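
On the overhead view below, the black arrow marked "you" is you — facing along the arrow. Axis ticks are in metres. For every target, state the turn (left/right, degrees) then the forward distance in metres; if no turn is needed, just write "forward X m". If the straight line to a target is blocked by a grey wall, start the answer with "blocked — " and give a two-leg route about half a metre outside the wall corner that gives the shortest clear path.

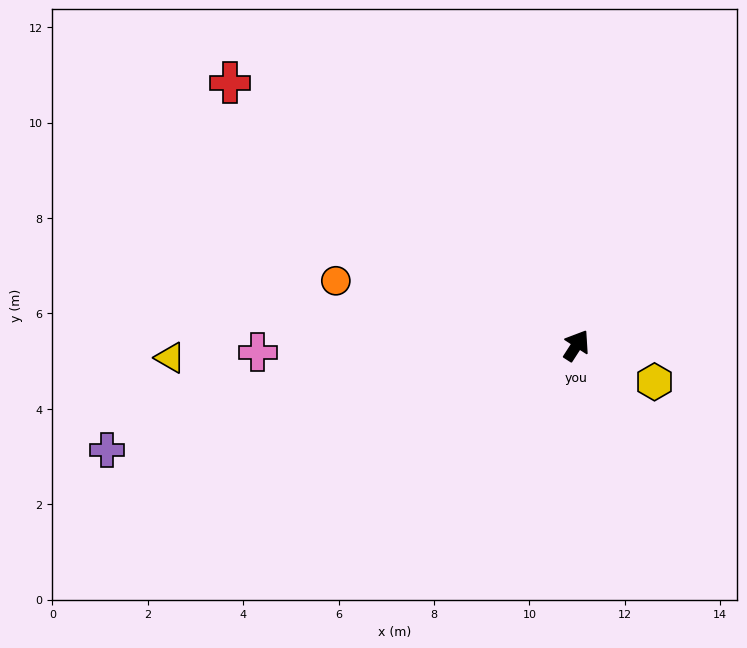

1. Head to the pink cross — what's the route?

turn left 124°, forward 6.7 m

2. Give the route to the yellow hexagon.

turn right 82°, forward 1.8 m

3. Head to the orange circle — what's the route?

turn left 108°, forward 5.2 m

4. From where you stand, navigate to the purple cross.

turn left 135°, forward 10.1 m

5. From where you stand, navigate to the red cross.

turn left 86°, forward 9.1 m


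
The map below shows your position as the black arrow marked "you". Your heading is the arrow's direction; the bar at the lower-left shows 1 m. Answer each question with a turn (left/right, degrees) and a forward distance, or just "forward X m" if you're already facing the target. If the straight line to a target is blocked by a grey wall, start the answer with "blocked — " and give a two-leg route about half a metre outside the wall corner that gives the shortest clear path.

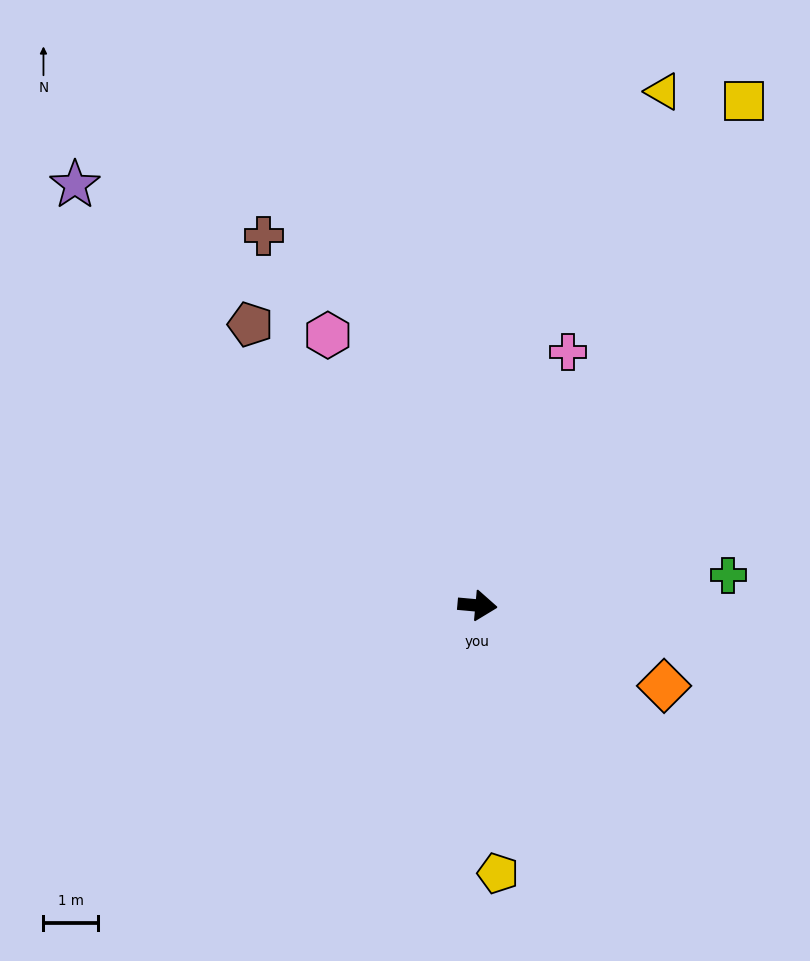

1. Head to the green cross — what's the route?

turn left 12°, forward 4.6 m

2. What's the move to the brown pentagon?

turn left 134°, forward 6.6 m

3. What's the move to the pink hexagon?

turn left 124°, forward 5.7 m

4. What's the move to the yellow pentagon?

turn right 80°, forward 4.9 m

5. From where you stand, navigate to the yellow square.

turn left 67°, forward 10.5 m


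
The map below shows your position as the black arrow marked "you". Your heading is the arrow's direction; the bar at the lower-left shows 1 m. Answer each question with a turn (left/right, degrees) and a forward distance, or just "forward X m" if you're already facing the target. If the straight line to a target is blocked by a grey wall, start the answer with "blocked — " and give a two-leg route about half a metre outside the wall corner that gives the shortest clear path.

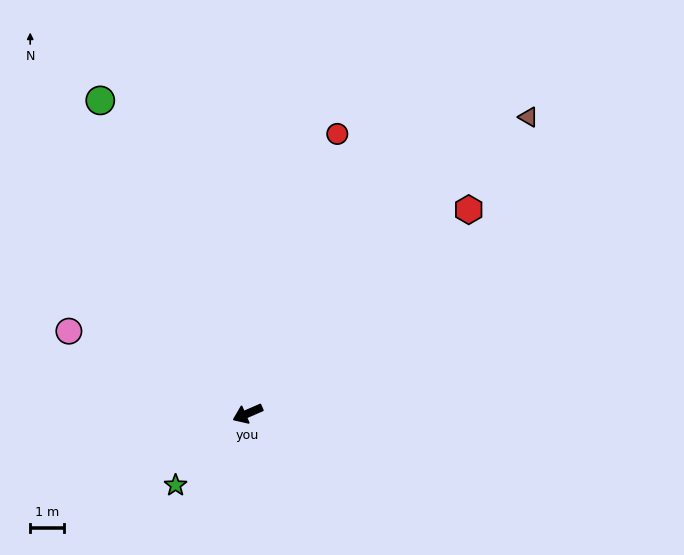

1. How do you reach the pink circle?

turn right 48°, forward 5.9 m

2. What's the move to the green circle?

turn right 88°, forward 10.3 m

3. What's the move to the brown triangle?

turn right 157°, forward 12.2 m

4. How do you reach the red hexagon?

turn right 161°, forward 9.0 m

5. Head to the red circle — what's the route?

turn right 131°, forward 8.8 m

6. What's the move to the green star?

turn left 21°, forward 3.0 m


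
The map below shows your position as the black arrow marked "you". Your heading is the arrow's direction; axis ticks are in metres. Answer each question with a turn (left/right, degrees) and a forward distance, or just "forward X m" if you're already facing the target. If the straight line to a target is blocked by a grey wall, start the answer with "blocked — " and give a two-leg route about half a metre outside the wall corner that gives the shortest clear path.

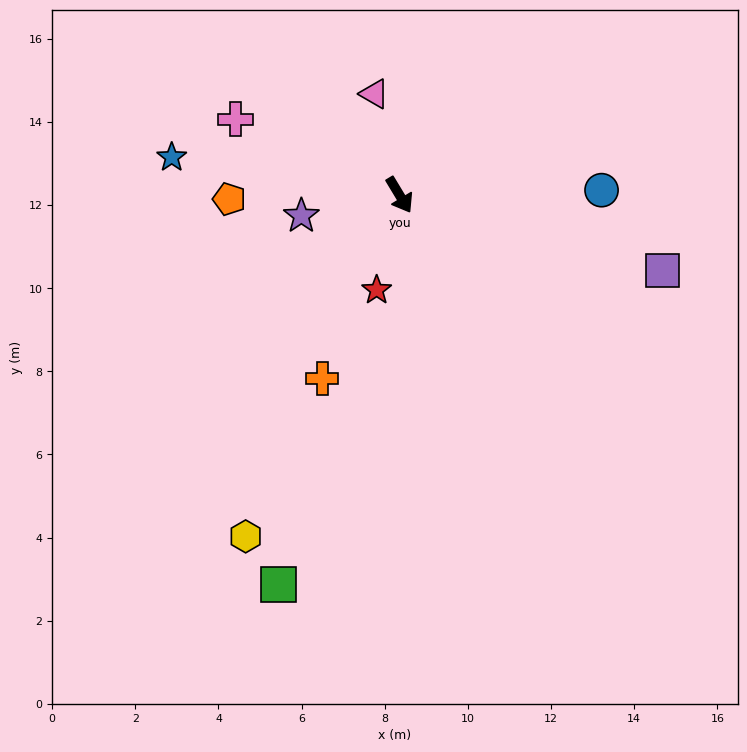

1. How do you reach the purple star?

turn right 109°, forward 2.4 m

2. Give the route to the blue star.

turn right 130°, forward 5.6 m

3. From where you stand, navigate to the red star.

turn right 45°, forward 2.4 m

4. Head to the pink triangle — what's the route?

turn left 163°, forward 2.5 m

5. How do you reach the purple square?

turn left 43°, forward 6.6 m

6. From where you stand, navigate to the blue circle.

turn left 60°, forward 4.9 m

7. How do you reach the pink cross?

turn right 146°, forward 4.3 m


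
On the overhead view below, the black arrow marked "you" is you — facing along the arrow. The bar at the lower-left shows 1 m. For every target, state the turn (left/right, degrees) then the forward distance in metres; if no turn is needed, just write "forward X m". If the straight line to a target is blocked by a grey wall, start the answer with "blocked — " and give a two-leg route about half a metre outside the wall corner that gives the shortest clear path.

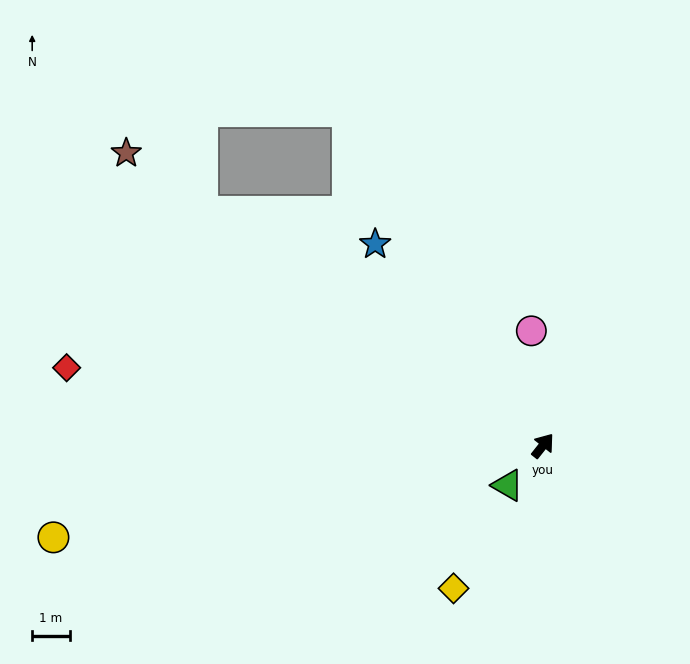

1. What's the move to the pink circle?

turn left 44°, forward 3.1 m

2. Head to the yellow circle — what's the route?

turn left 139°, forward 13.3 m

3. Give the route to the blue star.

turn left 78°, forward 7.0 m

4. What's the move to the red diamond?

turn left 119°, forward 12.8 m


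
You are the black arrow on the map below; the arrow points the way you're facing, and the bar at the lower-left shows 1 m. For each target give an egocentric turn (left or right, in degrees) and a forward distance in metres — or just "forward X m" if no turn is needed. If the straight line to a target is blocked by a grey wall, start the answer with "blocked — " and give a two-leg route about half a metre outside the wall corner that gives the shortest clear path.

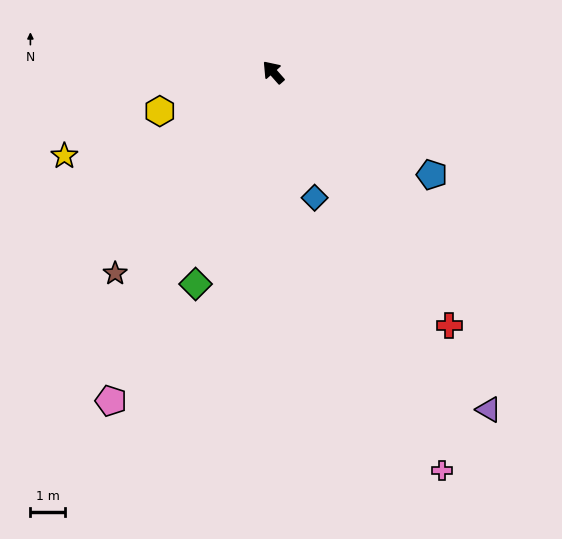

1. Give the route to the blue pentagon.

turn right 164°, forward 5.5 m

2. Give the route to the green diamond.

turn left 118°, forward 6.6 m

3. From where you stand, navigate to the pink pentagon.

turn left 112°, forward 10.7 m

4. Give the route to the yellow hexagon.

turn left 67°, forward 3.5 m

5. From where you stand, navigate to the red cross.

turn left 173°, forward 9.0 m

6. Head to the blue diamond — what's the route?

turn left 157°, forward 3.9 m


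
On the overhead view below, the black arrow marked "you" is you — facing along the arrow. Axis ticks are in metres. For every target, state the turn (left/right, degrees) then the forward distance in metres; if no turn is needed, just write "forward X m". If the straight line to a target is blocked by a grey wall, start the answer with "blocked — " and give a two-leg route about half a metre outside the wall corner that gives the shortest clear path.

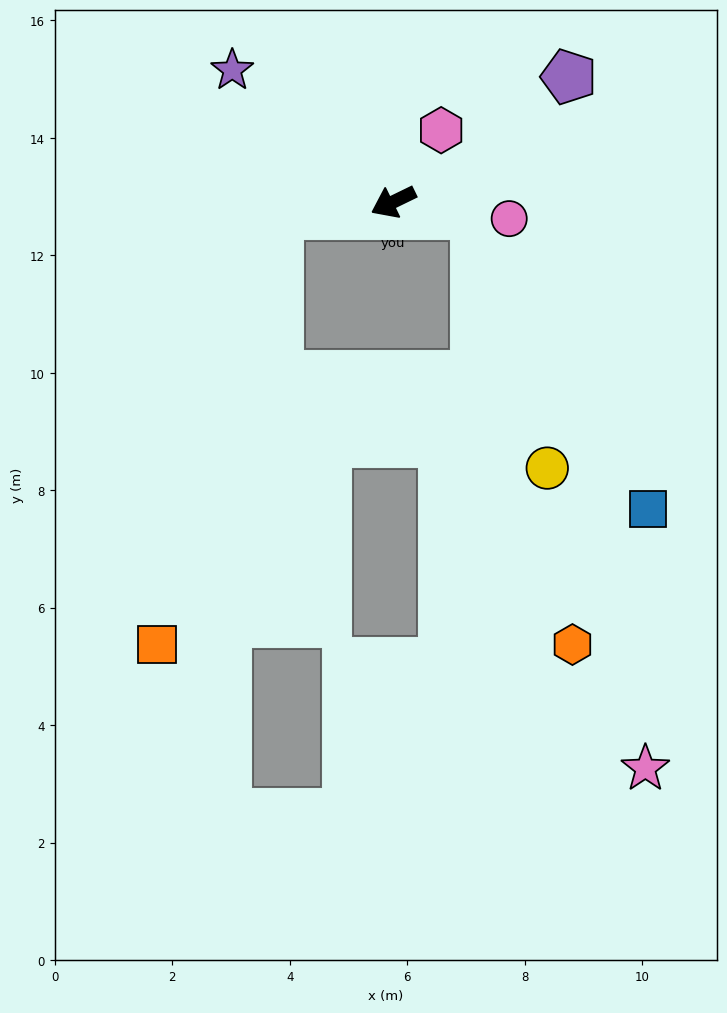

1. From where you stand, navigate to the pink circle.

turn left 146°, forward 2.0 m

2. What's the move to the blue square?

blocked — turn left 145°, forward 1.4 m, then turn right 51°, forward 5.8 m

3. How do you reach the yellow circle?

blocked — turn left 145°, forward 1.4 m, then turn right 65°, forward 4.5 m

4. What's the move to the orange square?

blocked — turn right 19°, forward 2.0 m, then turn left 67°, forward 7.6 m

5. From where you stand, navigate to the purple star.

turn right 65°, forward 3.5 m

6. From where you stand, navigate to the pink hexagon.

turn right 150°, forward 1.5 m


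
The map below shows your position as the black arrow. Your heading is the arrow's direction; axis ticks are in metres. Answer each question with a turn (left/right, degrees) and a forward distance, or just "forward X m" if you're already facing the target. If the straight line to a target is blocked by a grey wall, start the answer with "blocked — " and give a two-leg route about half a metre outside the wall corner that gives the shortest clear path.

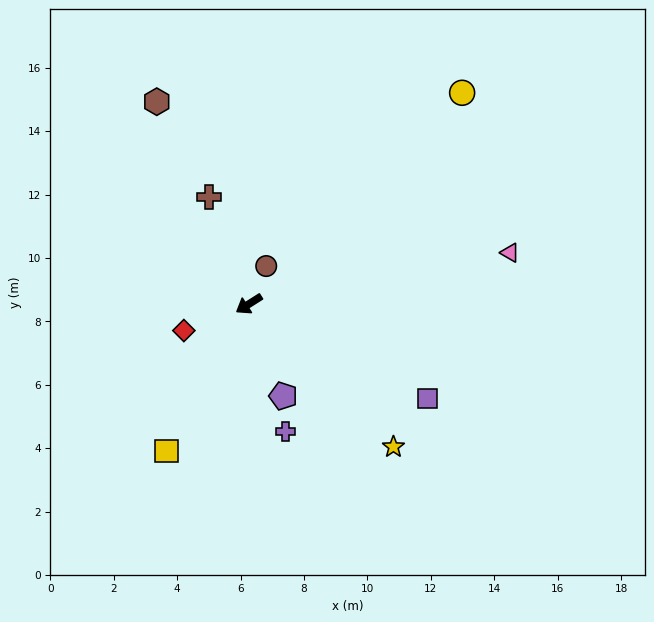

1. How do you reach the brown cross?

turn right 102°, forward 3.6 m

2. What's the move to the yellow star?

turn left 103°, forward 6.4 m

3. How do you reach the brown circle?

turn right 147°, forward 1.3 m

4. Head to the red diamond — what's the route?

turn right 10°, forward 2.2 m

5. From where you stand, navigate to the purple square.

turn left 120°, forward 6.4 m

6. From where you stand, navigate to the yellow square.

turn left 28°, forward 5.3 m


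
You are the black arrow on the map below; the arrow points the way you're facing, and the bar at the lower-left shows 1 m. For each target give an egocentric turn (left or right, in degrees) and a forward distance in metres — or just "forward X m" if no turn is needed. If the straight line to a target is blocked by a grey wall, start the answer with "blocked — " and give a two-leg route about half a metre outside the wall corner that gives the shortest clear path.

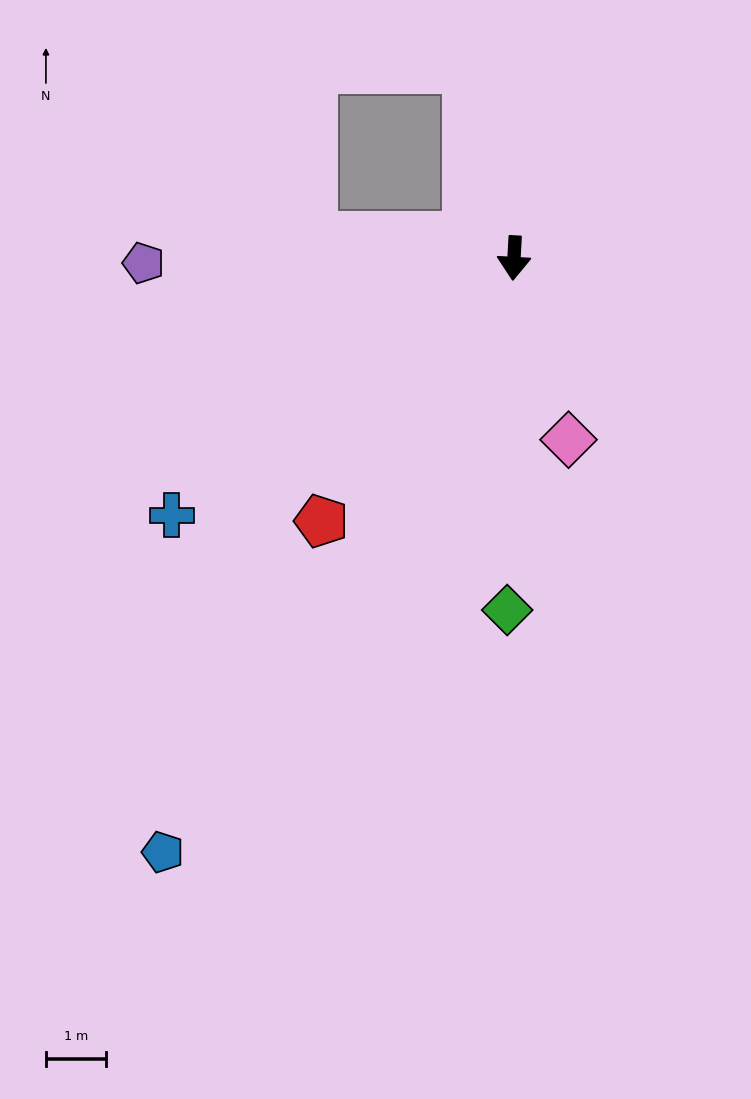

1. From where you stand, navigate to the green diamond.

turn left 2°, forward 5.9 m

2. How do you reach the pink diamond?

turn left 20°, forward 3.2 m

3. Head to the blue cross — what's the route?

turn right 50°, forward 7.2 m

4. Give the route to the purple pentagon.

turn right 86°, forward 6.2 m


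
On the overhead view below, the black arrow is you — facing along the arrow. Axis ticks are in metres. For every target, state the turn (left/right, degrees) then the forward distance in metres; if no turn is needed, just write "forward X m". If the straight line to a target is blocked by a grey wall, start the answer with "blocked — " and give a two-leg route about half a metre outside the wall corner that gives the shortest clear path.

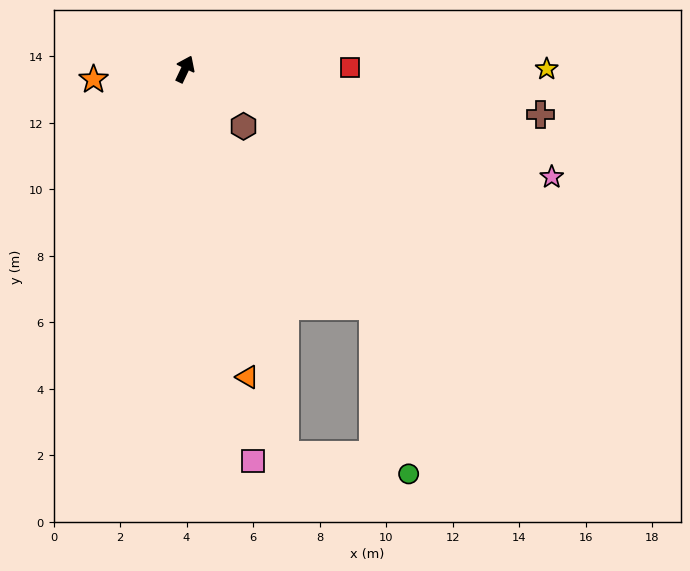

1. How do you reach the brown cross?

turn right 72°, forward 10.8 m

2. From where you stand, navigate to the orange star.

turn left 122°, forward 2.8 m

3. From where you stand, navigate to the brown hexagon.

turn right 109°, forward 2.5 m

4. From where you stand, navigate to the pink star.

turn right 81°, forward 11.5 m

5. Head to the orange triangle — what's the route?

turn right 143°, forward 9.5 m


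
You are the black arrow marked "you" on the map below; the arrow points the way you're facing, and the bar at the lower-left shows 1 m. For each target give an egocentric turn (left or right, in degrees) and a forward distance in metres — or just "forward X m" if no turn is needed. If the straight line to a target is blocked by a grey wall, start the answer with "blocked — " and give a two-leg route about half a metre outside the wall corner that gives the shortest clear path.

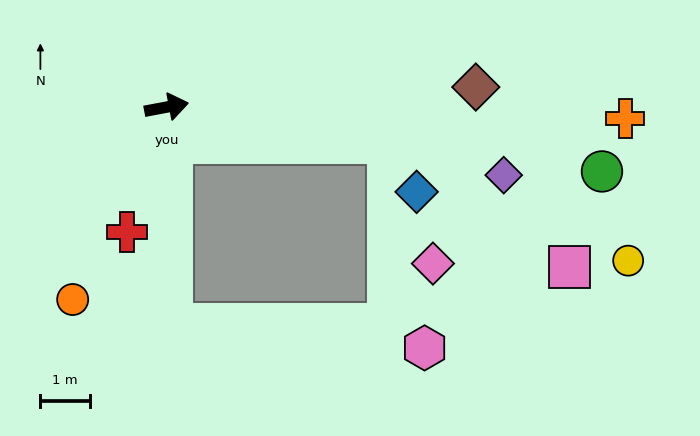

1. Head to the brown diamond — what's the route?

turn right 7°, forward 6.2 m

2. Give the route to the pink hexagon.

blocked — turn right 99°, forward 4.4 m, then turn left 83°, forward 5.1 m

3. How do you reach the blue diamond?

blocked — turn right 20°, forward 4.5 m, then turn right 51°, forward 1.2 m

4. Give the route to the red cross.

turn right 118°, forward 2.6 m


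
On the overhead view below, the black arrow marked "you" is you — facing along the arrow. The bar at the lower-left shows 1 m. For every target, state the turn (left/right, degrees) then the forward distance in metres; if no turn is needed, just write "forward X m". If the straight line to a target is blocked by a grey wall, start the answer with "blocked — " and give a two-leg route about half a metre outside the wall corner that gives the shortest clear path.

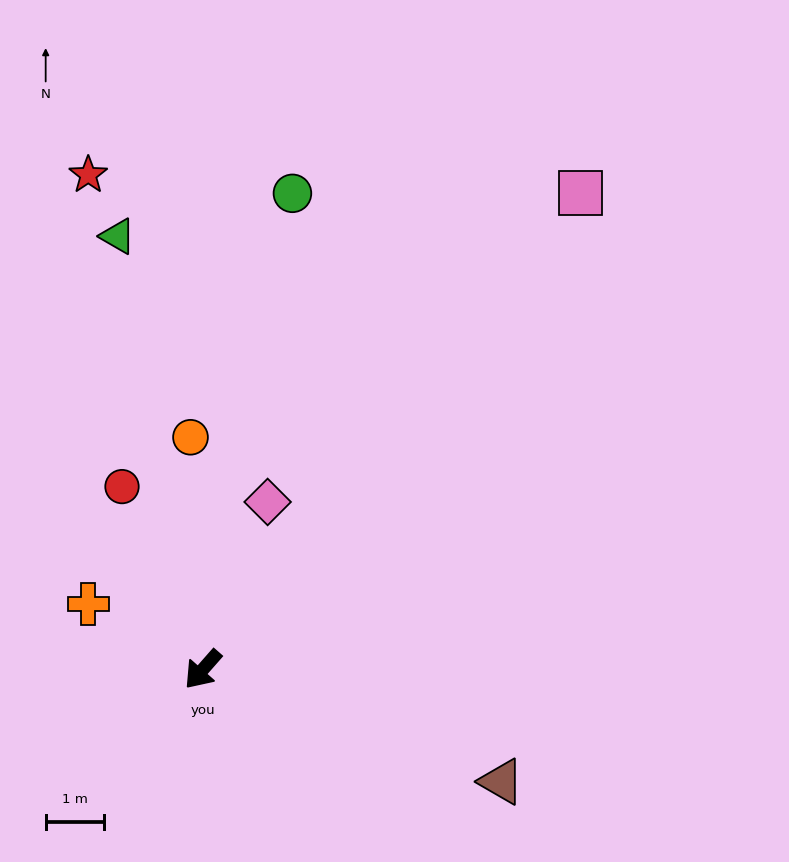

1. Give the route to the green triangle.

turn right 128°, forward 7.6 m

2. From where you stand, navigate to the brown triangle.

turn left 111°, forward 5.5 m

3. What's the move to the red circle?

turn right 115°, forward 3.4 m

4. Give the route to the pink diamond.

turn right 160°, forward 3.1 m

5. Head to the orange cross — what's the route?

turn right 78°, forward 2.3 m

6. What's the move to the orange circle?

turn right 136°, forward 4.0 m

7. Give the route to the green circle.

turn right 149°, forward 8.3 m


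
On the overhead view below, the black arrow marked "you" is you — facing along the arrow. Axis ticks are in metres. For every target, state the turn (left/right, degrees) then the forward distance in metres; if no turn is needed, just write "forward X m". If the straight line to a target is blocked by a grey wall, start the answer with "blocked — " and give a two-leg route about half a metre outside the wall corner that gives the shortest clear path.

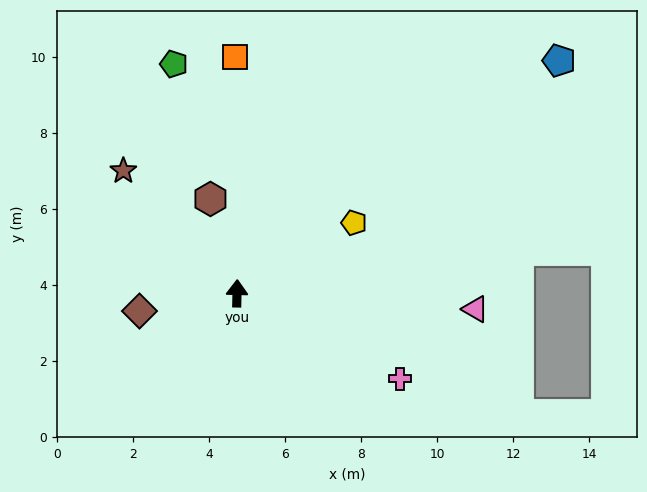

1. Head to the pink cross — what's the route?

turn right 116°, forward 4.8 m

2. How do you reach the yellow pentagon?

turn right 58°, forward 3.6 m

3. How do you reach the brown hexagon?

turn left 17°, forward 2.6 m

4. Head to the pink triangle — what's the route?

turn right 93°, forward 6.3 m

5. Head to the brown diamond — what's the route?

turn left 102°, forward 2.6 m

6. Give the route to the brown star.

turn left 44°, forward 4.4 m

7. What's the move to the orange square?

forward 6.2 m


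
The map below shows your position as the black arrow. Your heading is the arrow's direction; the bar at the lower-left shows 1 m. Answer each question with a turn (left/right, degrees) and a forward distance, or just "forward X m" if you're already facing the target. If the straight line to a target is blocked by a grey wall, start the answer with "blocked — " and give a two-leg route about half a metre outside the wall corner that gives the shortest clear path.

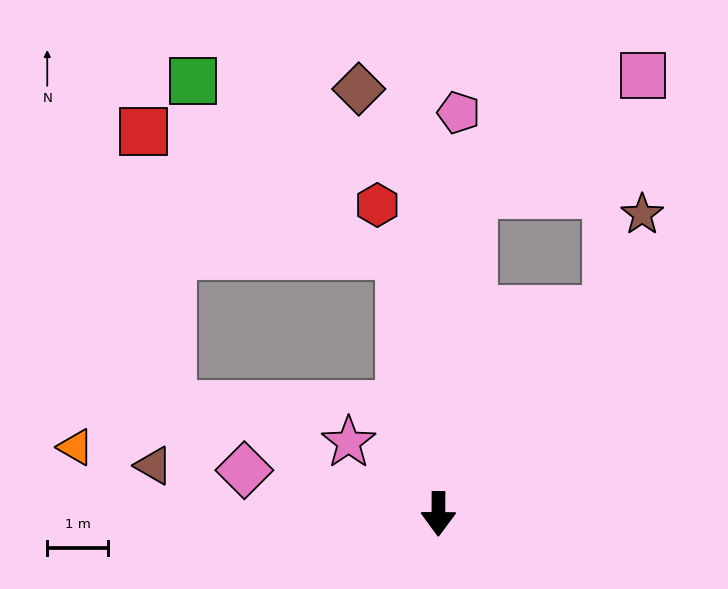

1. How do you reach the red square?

blocked — turn right 172°, forward 4.3 m, then turn left 57°, forward 4.7 m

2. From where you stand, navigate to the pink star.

turn right 128°, forward 1.9 m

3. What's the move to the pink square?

blocked — turn left 174°, forward 5.3 m, then turn right 50°, forward 3.4 m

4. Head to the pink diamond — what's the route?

turn right 102°, forward 3.3 m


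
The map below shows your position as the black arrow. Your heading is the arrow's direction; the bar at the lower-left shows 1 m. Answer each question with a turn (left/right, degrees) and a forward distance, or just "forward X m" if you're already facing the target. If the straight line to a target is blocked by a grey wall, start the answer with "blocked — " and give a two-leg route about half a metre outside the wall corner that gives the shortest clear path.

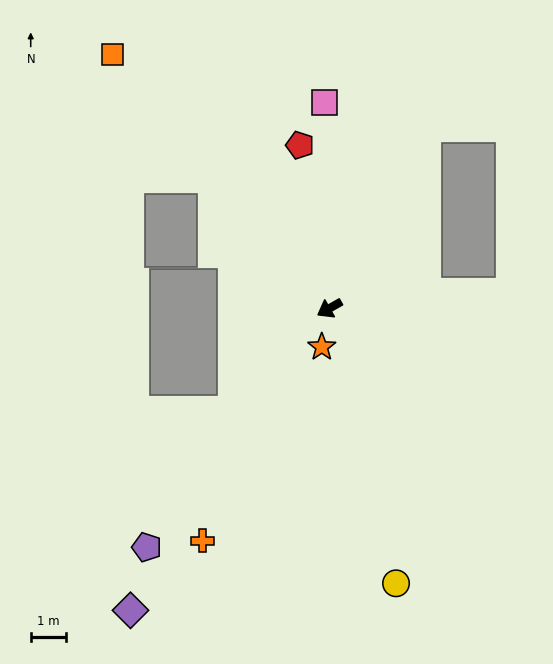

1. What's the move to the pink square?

turn right 118°, forward 5.8 m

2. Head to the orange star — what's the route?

turn left 49°, forward 1.1 m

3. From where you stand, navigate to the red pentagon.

turn right 109°, forward 4.6 m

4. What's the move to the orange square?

turn right 79°, forward 9.4 m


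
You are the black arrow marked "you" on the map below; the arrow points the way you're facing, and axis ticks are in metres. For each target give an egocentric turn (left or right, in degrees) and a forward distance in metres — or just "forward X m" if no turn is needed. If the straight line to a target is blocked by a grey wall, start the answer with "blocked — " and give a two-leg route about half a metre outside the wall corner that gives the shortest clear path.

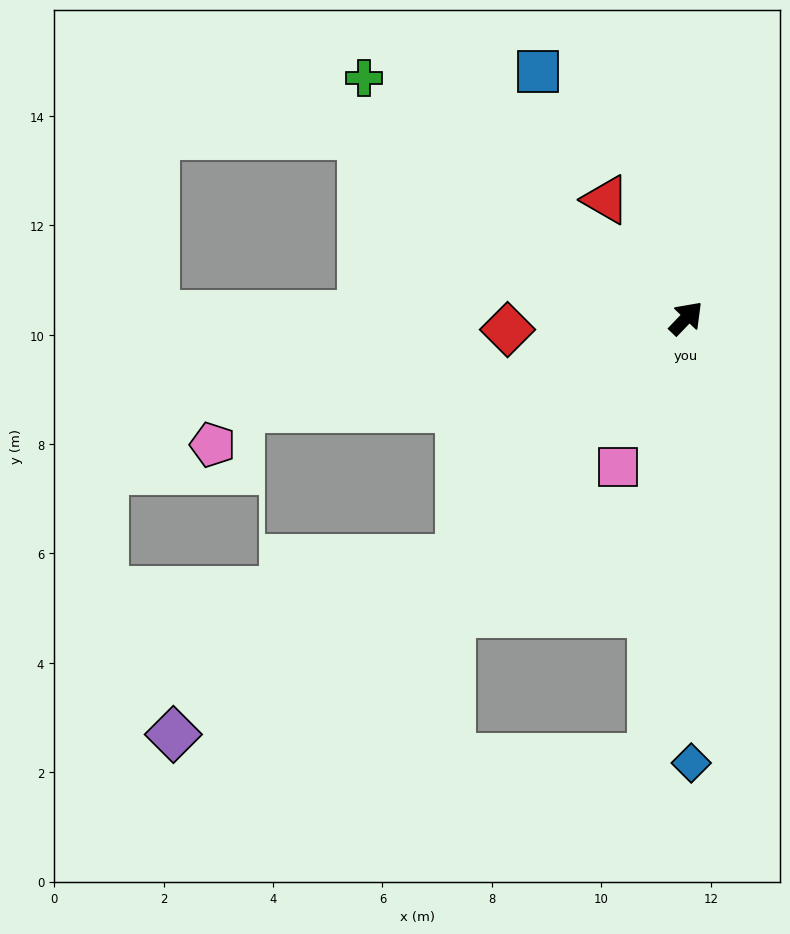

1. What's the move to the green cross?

turn left 97°, forward 7.3 m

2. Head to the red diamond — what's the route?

turn left 138°, forward 3.3 m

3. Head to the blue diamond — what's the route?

turn right 136°, forward 8.1 m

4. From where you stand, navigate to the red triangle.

turn left 78°, forward 2.6 m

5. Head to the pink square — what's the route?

turn right 161°, forward 3.0 m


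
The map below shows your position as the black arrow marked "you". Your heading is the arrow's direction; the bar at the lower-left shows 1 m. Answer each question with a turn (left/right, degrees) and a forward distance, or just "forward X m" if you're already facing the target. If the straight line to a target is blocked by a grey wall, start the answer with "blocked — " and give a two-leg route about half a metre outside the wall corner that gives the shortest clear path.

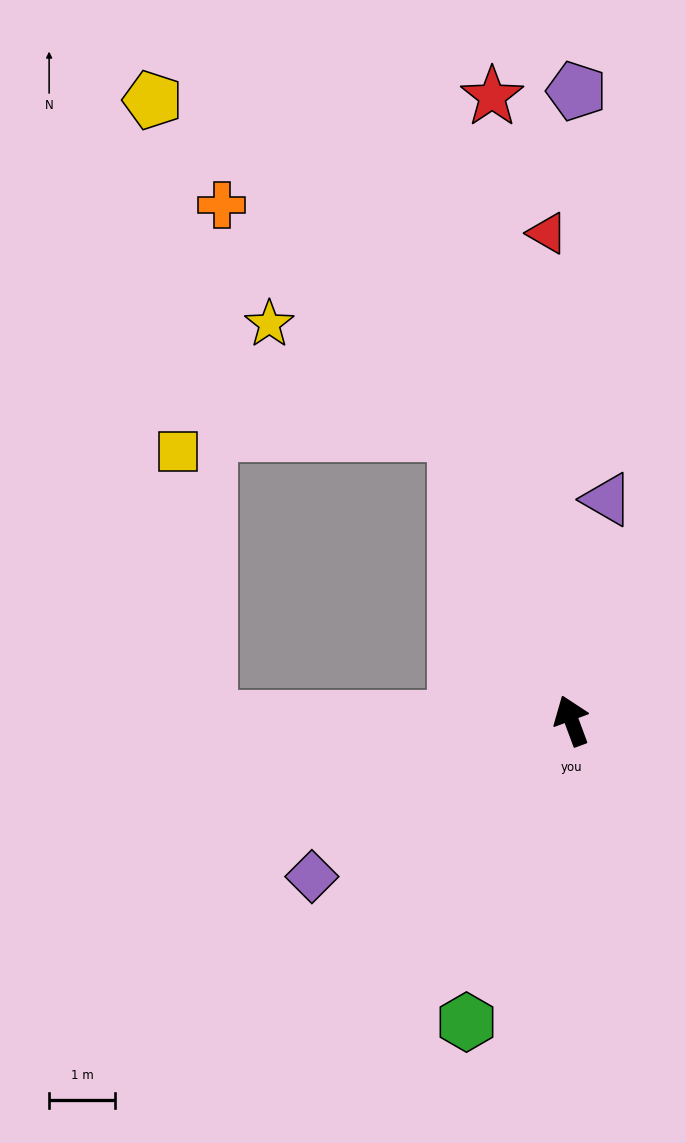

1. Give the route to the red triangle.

turn right 18°, forward 7.4 m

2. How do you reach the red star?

turn right 13°, forward 9.5 m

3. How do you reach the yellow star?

blocked — forward 4.7 m, then turn left 39°, forward 3.3 m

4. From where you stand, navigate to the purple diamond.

turn left 101°, forward 4.6 m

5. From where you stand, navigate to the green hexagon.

turn left 140°, forward 4.8 m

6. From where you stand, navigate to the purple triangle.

turn right 30°, forward 3.4 m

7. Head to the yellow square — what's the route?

blocked — turn left 69°, forward 5.5 m, then turn right 83°, forward 4.1 m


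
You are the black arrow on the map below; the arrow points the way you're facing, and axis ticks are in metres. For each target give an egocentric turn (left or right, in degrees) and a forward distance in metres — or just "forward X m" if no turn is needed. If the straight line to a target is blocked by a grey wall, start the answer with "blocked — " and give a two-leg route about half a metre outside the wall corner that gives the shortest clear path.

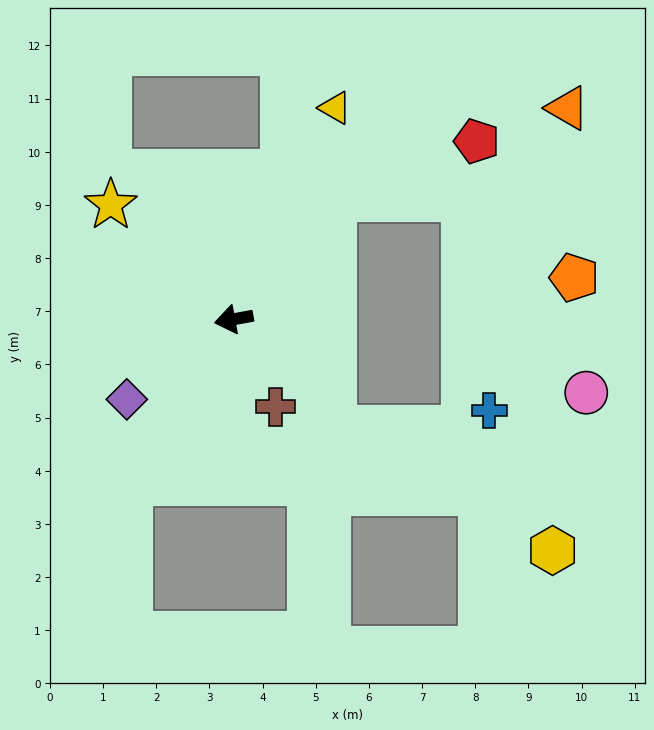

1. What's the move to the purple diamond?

turn left 26°, forward 2.5 m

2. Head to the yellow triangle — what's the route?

turn right 126°, forward 4.4 m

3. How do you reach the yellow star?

turn right 53°, forward 3.2 m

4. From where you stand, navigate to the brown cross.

turn left 105°, forward 1.8 m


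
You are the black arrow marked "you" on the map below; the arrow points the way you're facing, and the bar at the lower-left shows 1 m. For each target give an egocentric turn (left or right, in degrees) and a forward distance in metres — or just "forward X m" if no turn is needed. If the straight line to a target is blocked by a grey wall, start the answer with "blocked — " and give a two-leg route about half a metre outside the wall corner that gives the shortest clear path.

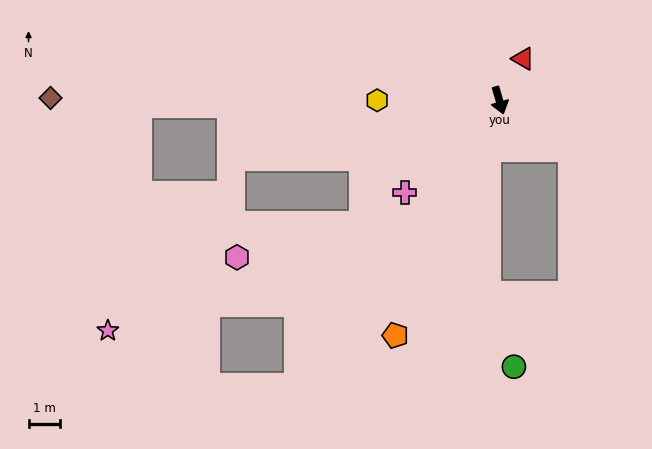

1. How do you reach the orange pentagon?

turn right 40°, forward 8.1 m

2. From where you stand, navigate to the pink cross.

turn right 62°, forward 4.2 m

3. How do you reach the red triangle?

turn left 134°, forward 1.5 m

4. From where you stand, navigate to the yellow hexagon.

turn right 106°, forward 3.9 m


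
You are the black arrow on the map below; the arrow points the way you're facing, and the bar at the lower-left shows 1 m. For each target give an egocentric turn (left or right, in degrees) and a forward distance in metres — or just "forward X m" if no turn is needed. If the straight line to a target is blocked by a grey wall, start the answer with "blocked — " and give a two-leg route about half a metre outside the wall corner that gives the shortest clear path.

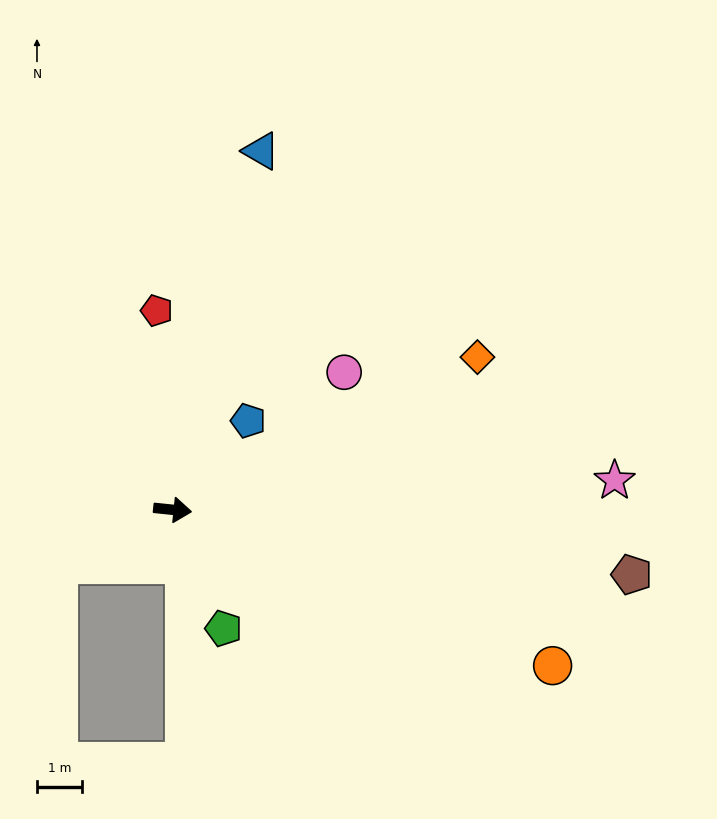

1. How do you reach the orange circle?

turn right 16°, forward 9.0 m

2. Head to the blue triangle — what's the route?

turn left 82°, forward 8.1 m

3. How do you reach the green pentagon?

turn right 61°, forward 2.8 m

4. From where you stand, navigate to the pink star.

turn left 10°, forward 9.8 m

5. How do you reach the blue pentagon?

turn left 56°, forward 2.6 m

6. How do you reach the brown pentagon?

turn right 2°, forward 10.2 m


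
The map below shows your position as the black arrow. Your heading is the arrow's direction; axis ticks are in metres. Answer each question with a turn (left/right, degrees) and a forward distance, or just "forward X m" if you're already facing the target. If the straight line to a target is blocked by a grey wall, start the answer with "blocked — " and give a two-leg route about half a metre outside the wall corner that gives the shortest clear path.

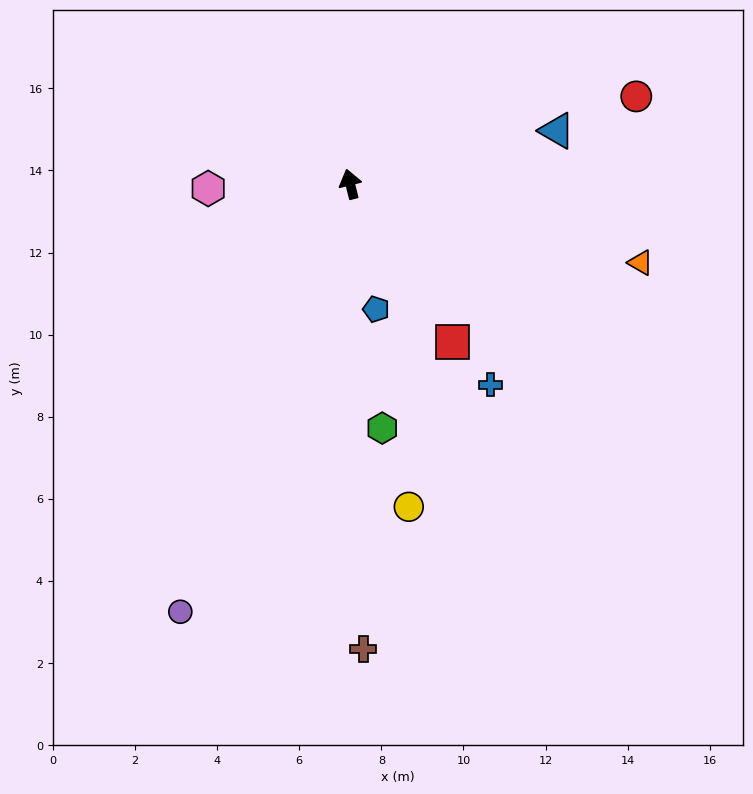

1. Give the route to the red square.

turn right 161°, forward 4.6 m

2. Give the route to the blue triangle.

turn right 90°, forward 5.2 m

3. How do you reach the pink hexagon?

turn left 78°, forward 3.5 m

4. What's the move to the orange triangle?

turn right 119°, forward 7.3 m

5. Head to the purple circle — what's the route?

turn left 144°, forward 11.2 m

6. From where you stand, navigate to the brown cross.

turn left 168°, forward 11.3 m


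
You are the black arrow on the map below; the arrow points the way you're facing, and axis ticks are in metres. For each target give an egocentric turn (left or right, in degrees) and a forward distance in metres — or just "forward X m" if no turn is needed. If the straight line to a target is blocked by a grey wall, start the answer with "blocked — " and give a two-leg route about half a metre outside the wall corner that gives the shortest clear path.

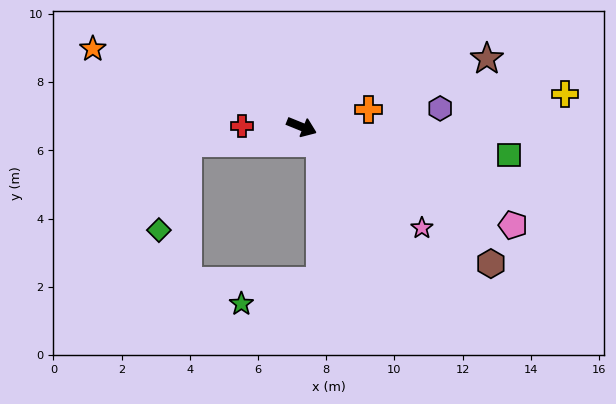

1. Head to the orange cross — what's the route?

turn left 37°, forward 2.0 m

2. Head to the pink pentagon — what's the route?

turn right 3°, forward 6.8 m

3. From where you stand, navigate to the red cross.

turn right 159°, forward 1.7 m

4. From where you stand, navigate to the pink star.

turn right 18°, forward 4.6 m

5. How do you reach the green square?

turn left 14°, forward 6.1 m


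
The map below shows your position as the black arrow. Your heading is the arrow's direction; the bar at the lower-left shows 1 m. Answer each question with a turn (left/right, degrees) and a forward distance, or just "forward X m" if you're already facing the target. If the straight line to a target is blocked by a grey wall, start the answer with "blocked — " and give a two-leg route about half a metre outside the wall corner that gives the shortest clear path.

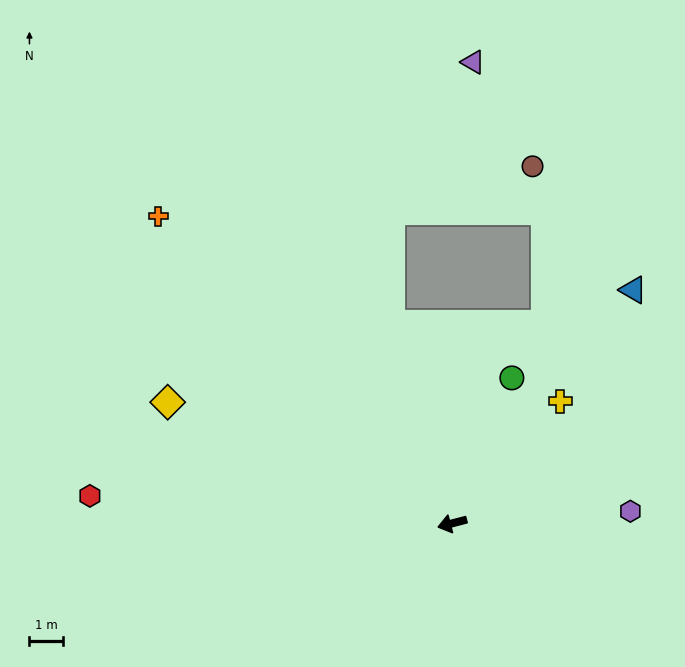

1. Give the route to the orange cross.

turn right 61°, forward 12.7 m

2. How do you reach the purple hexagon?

turn left 169°, forward 5.3 m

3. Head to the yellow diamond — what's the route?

turn right 38°, forward 9.2 m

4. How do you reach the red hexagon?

turn right 19°, forward 10.9 m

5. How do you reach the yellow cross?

turn right 146°, forward 4.9 m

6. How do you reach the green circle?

turn right 127°, forward 4.7 m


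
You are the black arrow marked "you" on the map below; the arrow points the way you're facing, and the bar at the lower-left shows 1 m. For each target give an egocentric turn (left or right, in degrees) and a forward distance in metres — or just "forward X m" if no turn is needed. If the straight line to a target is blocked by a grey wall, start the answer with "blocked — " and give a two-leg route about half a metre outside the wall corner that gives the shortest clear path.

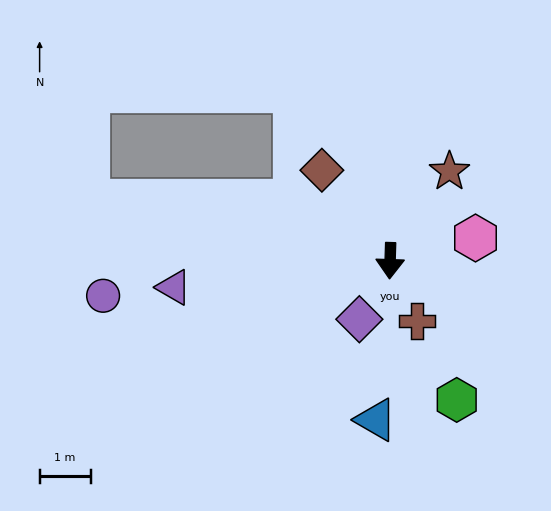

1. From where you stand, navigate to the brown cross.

turn left 26°, forward 1.3 m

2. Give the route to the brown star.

turn left 148°, forward 2.1 m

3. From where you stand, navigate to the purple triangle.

turn right 81°, forward 4.3 m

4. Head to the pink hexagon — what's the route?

turn left 107°, forward 1.7 m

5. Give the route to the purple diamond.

turn right 26°, forward 1.3 m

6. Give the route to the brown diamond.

turn right 141°, forward 2.2 m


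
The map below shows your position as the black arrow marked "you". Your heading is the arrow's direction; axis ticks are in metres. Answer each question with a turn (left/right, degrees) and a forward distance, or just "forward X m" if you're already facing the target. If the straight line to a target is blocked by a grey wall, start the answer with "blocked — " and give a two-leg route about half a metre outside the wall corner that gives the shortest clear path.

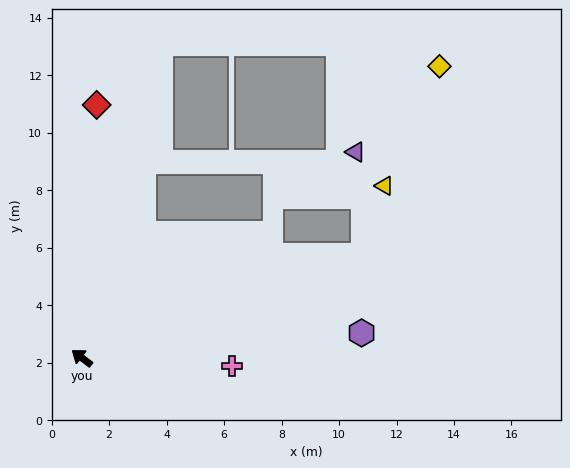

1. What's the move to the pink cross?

turn right 146°, forward 5.2 m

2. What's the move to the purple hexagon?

turn right 138°, forward 9.8 m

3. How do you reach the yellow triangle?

blocked — turn right 123°, forward 10.4 m, then turn left 53°, forward 2.5 m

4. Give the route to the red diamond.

turn right 56°, forward 8.8 m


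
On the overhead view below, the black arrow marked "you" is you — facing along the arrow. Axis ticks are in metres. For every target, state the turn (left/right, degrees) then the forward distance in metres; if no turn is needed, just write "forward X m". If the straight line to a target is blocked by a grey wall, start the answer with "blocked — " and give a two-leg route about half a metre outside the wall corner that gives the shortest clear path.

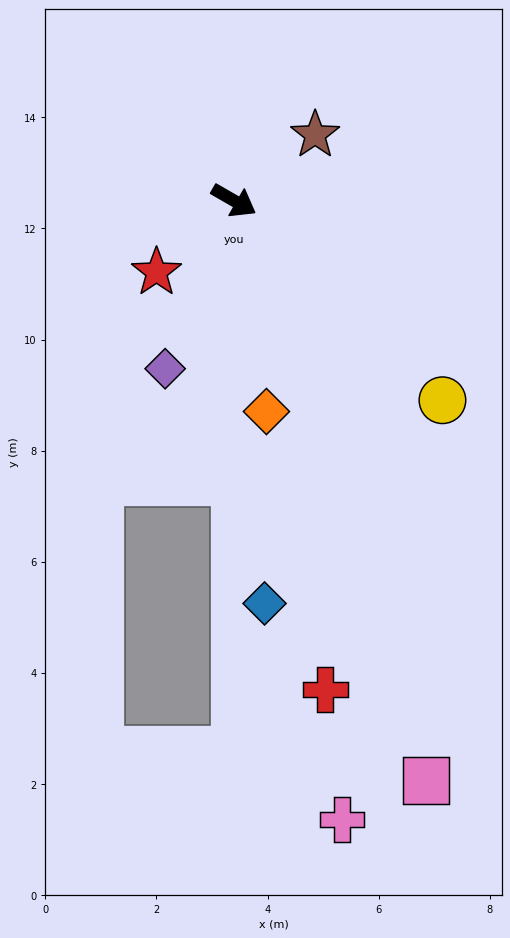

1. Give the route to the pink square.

turn right 42°, forward 11.0 m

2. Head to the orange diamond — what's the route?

turn right 51°, forward 3.8 m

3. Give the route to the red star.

turn right 107°, forward 1.9 m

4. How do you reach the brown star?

turn left 69°, forward 1.9 m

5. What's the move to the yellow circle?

turn right 14°, forward 5.2 m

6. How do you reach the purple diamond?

turn right 82°, forward 3.3 m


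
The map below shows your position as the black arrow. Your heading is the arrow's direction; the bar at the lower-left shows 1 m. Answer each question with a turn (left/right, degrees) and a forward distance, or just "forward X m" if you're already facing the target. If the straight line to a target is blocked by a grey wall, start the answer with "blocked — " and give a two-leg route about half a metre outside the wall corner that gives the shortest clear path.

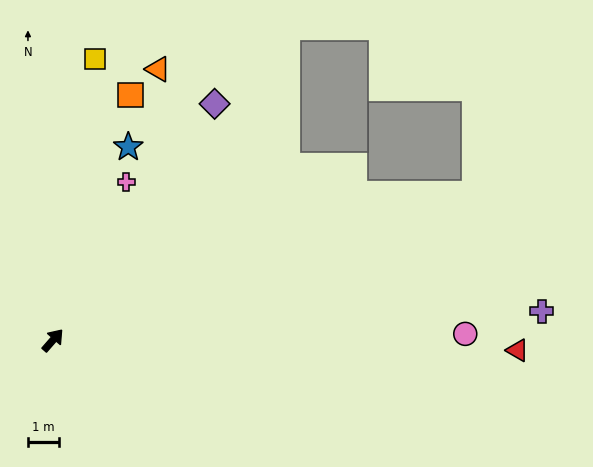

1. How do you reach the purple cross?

turn right 45°, forward 15.7 m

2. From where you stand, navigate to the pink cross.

turn left 16°, forward 5.6 m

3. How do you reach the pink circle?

turn right 48°, forward 13.3 m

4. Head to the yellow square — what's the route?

turn left 33°, forward 9.1 m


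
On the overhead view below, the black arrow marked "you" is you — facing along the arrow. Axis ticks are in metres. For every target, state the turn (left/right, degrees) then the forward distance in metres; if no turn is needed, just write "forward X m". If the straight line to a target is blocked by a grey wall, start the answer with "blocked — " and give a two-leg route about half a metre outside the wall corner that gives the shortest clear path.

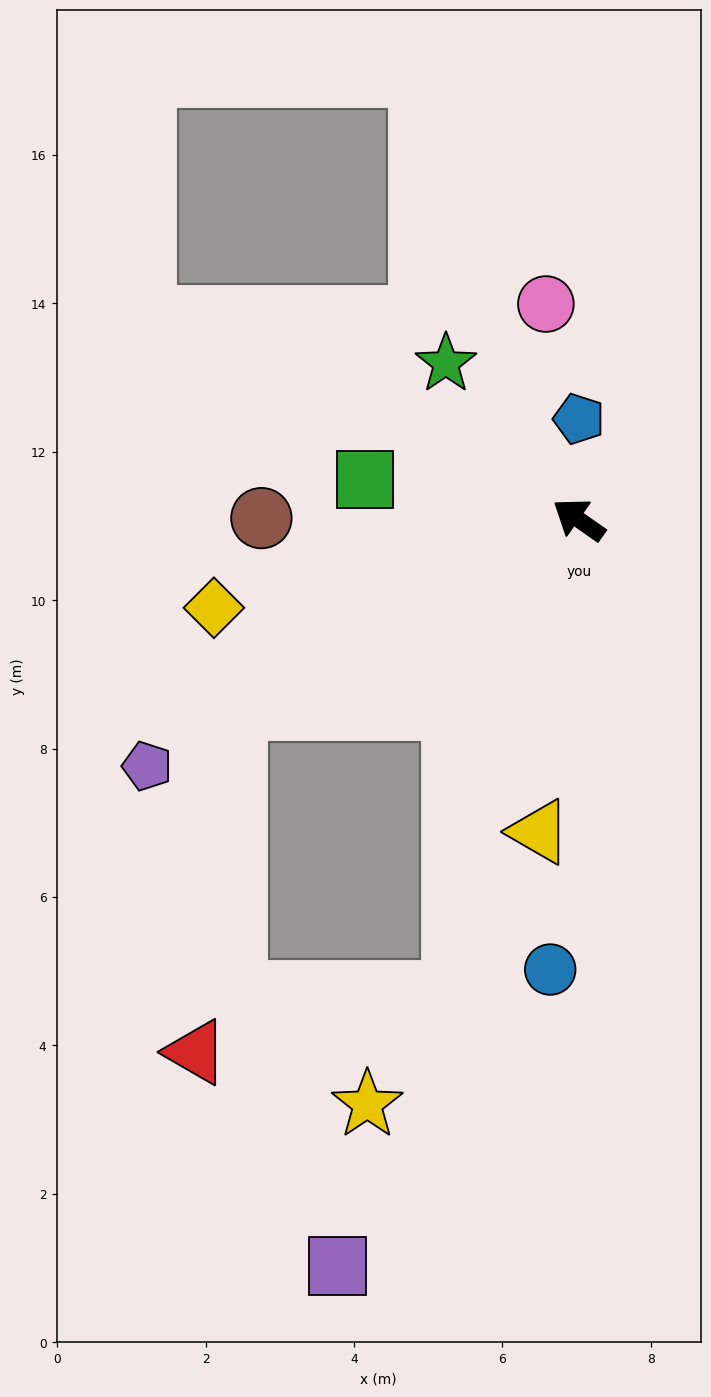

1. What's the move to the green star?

turn right 15°, forward 2.8 m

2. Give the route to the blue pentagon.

turn right 55°, forward 1.4 m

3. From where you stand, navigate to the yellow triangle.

turn left 118°, forward 4.2 m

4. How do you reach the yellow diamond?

turn left 49°, forward 5.1 m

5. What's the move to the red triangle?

blocked — turn left 64°, forward 5.3 m, then turn left 54°, forward 4.7 m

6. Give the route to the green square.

turn left 24°, forward 2.9 m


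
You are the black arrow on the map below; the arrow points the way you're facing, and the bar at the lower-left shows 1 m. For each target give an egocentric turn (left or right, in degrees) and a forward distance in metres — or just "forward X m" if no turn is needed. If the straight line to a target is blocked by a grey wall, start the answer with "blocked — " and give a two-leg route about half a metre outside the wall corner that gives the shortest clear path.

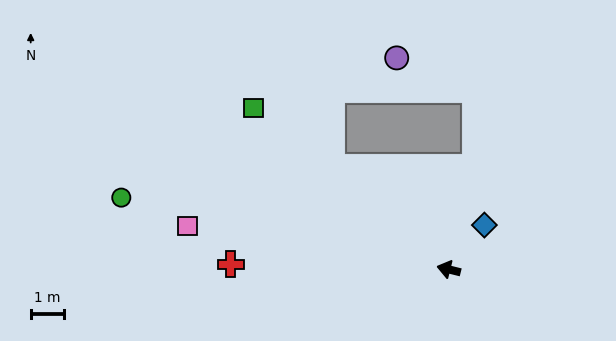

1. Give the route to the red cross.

turn left 13°, forward 6.6 m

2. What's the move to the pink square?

turn left 5°, forward 8.0 m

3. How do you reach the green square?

turn right 26°, forward 7.7 m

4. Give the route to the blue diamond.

turn right 115°, forward 1.7 m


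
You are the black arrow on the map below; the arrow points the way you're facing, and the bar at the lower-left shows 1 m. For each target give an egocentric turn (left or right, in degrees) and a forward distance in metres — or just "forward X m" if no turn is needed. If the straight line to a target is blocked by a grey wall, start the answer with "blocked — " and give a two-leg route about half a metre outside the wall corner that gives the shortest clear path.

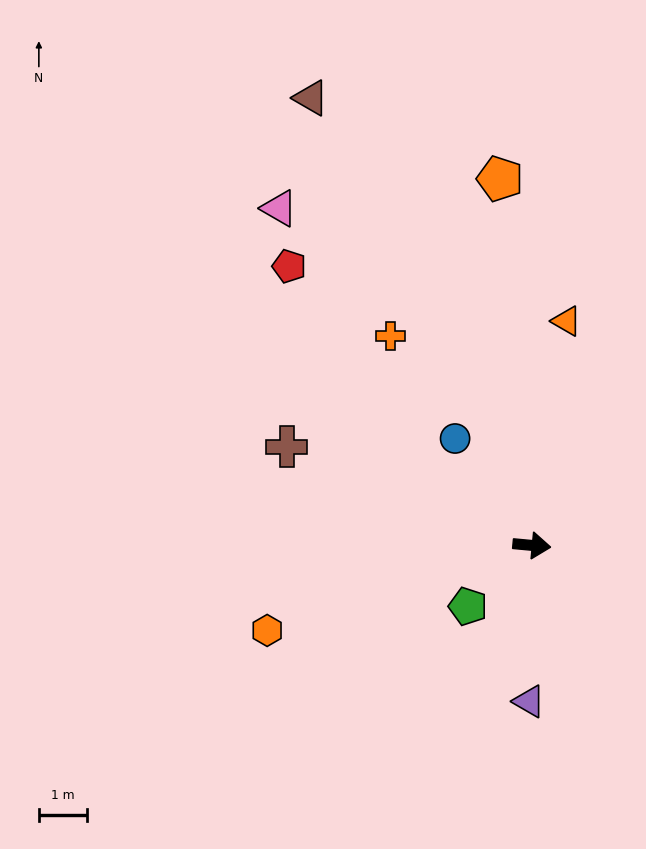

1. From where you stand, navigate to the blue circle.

turn left 131°, forward 2.7 m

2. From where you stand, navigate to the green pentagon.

turn right 131°, forward 1.8 m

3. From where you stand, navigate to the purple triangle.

turn right 86°, forward 3.2 m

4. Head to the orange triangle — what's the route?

turn left 87°, forward 4.7 m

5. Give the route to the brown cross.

turn left 163°, forward 5.4 m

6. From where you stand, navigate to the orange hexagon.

turn right 157°, forward 5.7 m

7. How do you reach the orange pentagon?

turn left 100°, forward 7.6 m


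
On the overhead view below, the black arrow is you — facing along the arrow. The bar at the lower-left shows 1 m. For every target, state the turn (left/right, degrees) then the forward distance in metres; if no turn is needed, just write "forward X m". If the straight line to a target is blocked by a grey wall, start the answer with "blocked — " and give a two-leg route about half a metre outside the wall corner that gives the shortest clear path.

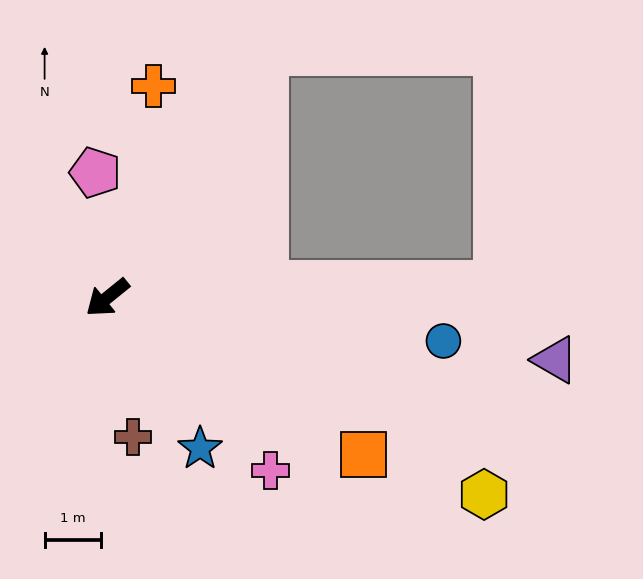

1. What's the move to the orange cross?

turn right 141°, forward 3.8 m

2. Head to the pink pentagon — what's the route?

turn right 123°, forward 2.2 m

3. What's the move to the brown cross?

turn left 61°, forward 2.5 m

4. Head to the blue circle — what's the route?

turn left 134°, forward 6.0 m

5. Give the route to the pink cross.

turn left 94°, forward 4.2 m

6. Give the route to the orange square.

turn left 109°, forward 5.3 m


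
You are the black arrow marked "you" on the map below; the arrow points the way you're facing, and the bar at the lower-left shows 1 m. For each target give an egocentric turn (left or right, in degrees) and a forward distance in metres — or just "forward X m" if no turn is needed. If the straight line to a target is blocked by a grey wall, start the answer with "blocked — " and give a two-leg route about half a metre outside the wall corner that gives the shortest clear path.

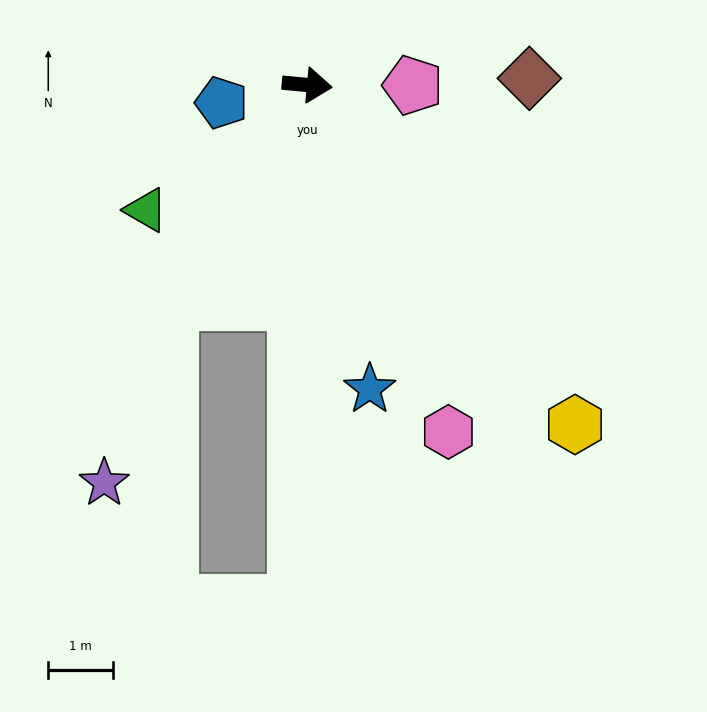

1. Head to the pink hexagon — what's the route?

turn right 63°, forward 5.8 m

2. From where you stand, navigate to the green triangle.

turn right 137°, forward 3.1 m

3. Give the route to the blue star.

turn right 73°, forward 4.8 m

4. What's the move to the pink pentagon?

turn left 5°, forward 1.6 m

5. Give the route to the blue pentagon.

turn right 163°, forward 1.4 m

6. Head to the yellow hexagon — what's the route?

turn right 46°, forward 6.7 m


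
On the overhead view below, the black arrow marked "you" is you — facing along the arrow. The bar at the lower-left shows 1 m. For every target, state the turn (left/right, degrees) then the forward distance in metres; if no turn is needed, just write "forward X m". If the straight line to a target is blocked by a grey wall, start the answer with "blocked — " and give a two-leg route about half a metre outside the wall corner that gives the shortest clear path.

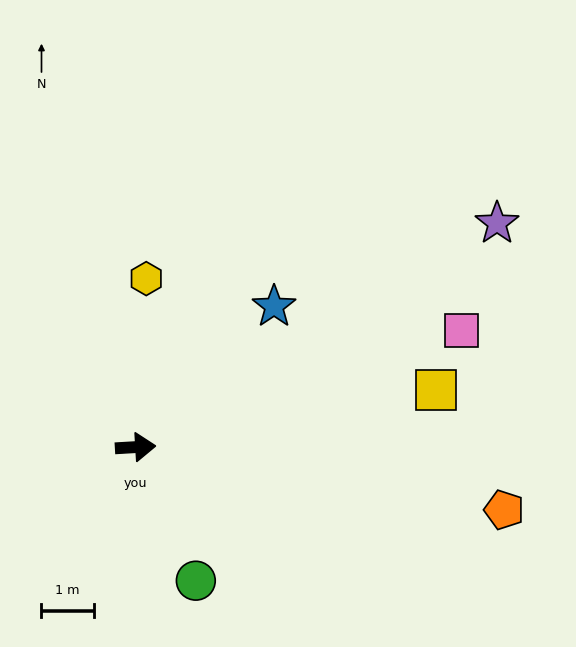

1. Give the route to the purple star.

turn left 28°, forward 8.1 m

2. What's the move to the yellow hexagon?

turn left 83°, forward 3.2 m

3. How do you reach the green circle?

turn right 69°, forward 2.8 m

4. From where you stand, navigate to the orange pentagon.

turn right 13°, forward 7.2 m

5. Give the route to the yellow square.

turn left 7°, forward 5.9 m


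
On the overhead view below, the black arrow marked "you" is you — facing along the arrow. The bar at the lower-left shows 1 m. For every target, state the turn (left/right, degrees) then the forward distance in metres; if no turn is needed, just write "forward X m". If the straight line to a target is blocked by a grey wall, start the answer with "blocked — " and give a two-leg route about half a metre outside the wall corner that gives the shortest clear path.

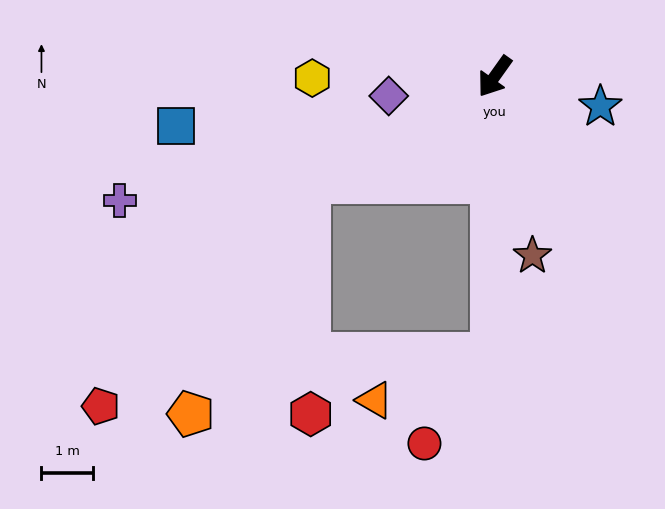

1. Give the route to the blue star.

turn left 110°, forward 2.1 m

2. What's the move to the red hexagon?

blocked — turn right 25°, forward 4.1 m, then turn left 61°, forward 4.5 m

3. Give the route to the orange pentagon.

blocked — turn right 25°, forward 4.1 m, then turn left 34°, forward 5.0 m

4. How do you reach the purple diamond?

turn right 44°, forward 2.1 m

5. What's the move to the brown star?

turn left 47°, forward 3.5 m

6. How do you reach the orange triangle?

blocked — turn left 35°, forward 5.4 m, then turn right 68°, forward 2.4 m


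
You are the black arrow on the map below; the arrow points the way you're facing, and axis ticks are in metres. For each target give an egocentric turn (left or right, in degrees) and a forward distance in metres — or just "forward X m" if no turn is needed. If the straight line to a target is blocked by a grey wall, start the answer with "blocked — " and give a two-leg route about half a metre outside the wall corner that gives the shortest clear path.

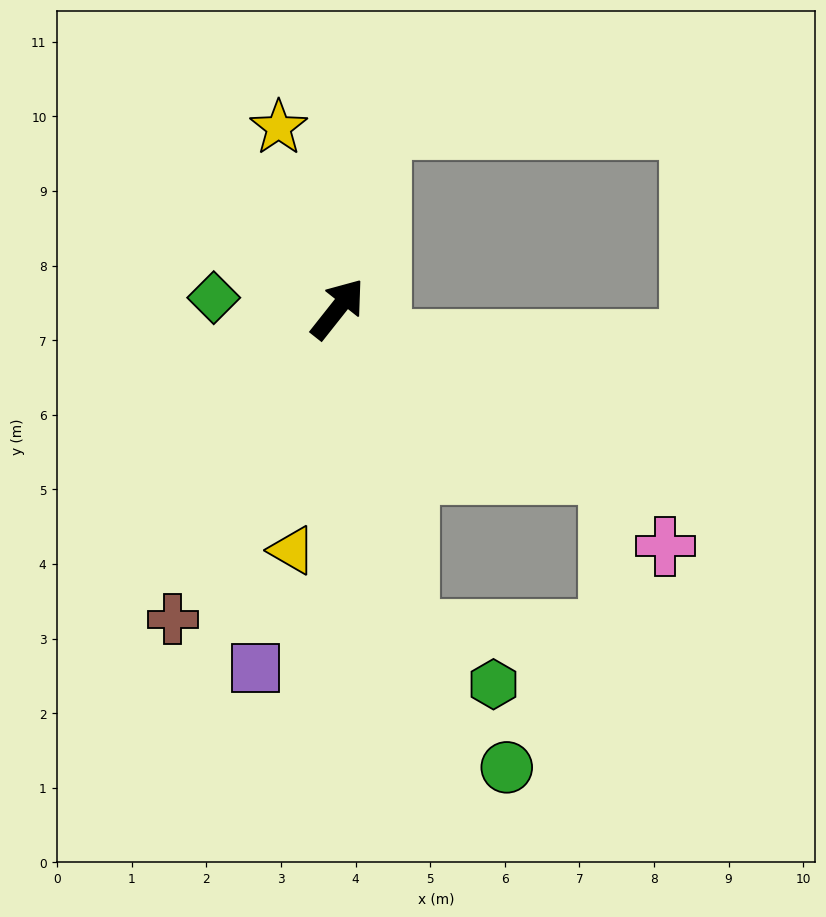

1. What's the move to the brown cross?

turn right 170°, forward 4.7 m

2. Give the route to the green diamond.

turn left 123°, forward 1.7 m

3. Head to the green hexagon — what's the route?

blocked — turn right 129°, forward 4.4 m, then turn left 46°, forward 1.4 m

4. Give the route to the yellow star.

turn left 56°, forward 2.6 m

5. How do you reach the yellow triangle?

turn right 152°, forward 3.3 m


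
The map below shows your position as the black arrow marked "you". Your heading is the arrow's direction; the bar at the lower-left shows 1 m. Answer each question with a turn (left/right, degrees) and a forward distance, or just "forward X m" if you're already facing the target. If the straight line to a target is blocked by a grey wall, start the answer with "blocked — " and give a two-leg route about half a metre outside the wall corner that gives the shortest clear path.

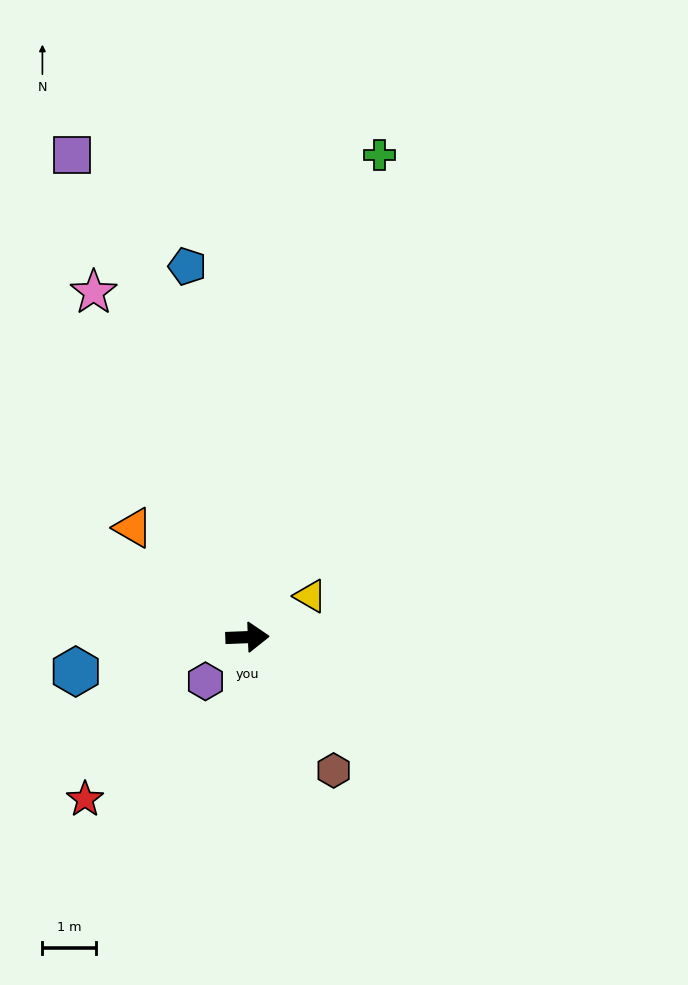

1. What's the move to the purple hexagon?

turn right 136°, forward 1.1 m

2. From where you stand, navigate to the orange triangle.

turn left 134°, forward 3.0 m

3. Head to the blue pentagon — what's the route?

turn left 97°, forward 7.0 m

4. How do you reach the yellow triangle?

turn left 31°, forward 1.4 m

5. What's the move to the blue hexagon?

turn right 171°, forward 3.3 m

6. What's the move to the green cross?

turn left 73°, forward 9.3 m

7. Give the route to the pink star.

turn left 112°, forward 7.0 m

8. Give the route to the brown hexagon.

turn right 59°, forward 3.0 m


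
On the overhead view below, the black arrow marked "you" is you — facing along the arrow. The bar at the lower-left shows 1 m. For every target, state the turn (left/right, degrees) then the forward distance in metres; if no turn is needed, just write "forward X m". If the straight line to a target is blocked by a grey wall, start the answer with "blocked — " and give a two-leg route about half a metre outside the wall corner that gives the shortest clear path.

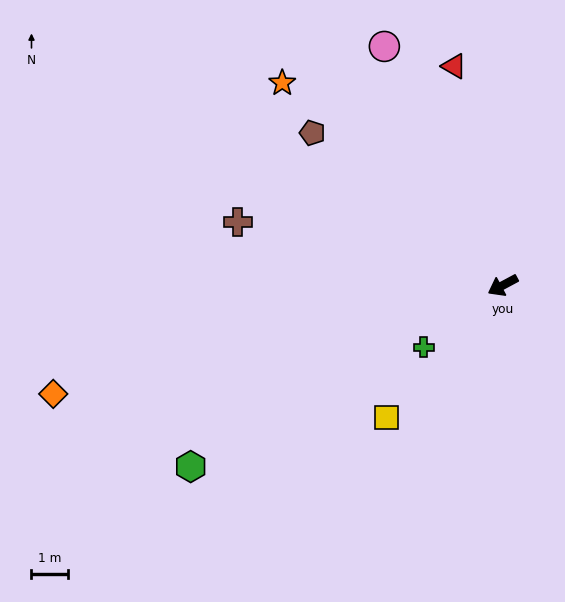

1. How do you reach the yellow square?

turn left 20°, forward 4.9 m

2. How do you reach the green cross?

turn left 10°, forward 2.8 m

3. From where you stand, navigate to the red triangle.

turn right 106°, forward 6.2 m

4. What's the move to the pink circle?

turn right 92°, forward 7.4 m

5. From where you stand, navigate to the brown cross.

turn right 42°, forward 7.5 m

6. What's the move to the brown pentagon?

turn right 67°, forward 6.7 m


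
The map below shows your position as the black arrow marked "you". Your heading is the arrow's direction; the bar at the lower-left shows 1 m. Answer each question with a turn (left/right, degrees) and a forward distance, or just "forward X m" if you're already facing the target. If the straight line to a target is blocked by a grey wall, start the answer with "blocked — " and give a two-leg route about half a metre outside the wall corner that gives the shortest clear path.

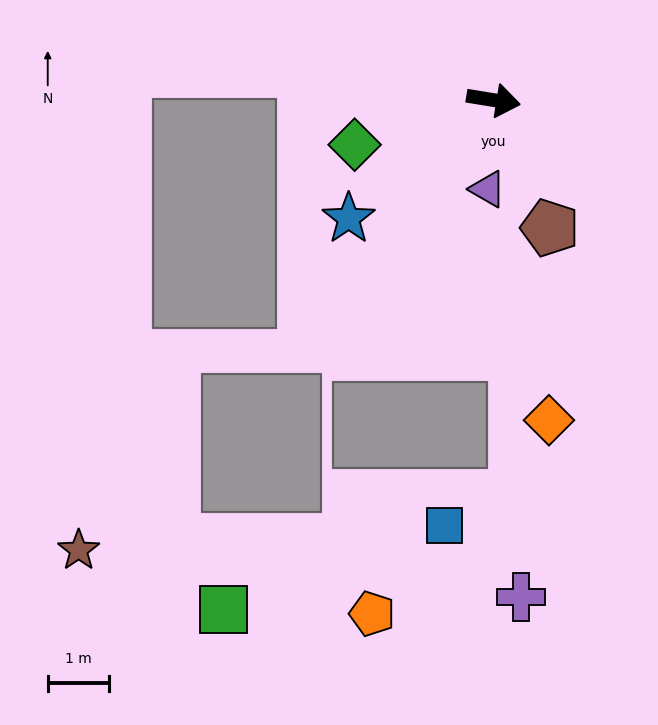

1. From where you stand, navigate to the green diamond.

turn right 153°, forward 2.4 m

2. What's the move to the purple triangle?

turn right 85°, forward 1.5 m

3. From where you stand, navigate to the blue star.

turn right 132°, forward 3.1 m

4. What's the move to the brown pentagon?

turn right 57°, forward 2.3 m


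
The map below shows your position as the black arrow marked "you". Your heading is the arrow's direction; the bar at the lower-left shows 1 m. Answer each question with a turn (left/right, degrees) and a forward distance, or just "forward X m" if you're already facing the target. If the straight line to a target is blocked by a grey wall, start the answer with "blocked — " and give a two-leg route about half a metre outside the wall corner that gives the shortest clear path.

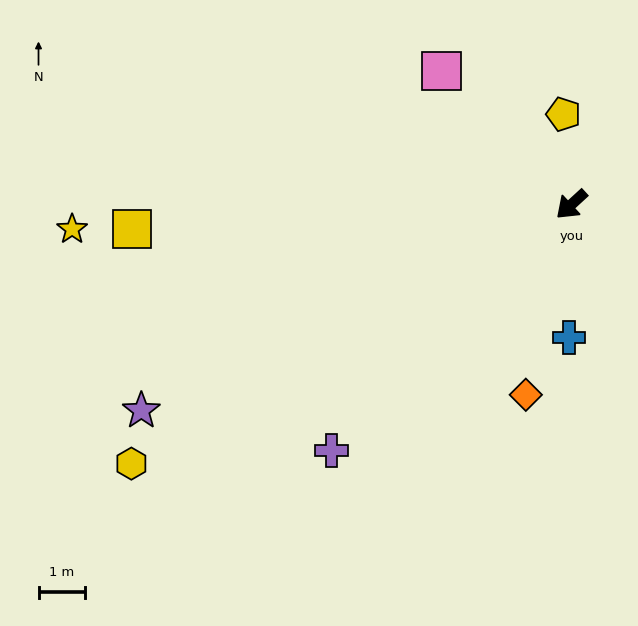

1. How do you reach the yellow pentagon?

turn right 128°, forward 1.9 m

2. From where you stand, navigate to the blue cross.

turn left 46°, forward 2.8 m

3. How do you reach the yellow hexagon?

turn right 12°, forward 10.9 m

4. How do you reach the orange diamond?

turn left 34°, forward 4.2 m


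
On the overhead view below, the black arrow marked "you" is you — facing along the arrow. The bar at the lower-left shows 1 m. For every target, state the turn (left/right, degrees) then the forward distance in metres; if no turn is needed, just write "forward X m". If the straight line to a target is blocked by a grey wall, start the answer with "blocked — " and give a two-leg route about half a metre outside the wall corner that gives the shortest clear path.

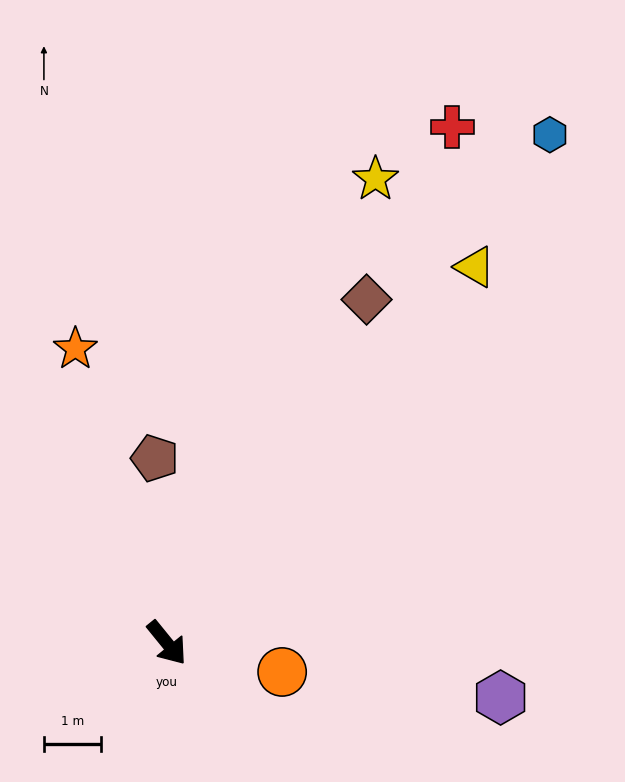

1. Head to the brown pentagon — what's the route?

turn left 145°, forward 3.2 m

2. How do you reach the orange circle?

turn left 37°, forward 2.1 m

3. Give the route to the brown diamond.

turn left 111°, forward 6.9 m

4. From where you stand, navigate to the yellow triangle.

turn left 102°, forward 8.5 m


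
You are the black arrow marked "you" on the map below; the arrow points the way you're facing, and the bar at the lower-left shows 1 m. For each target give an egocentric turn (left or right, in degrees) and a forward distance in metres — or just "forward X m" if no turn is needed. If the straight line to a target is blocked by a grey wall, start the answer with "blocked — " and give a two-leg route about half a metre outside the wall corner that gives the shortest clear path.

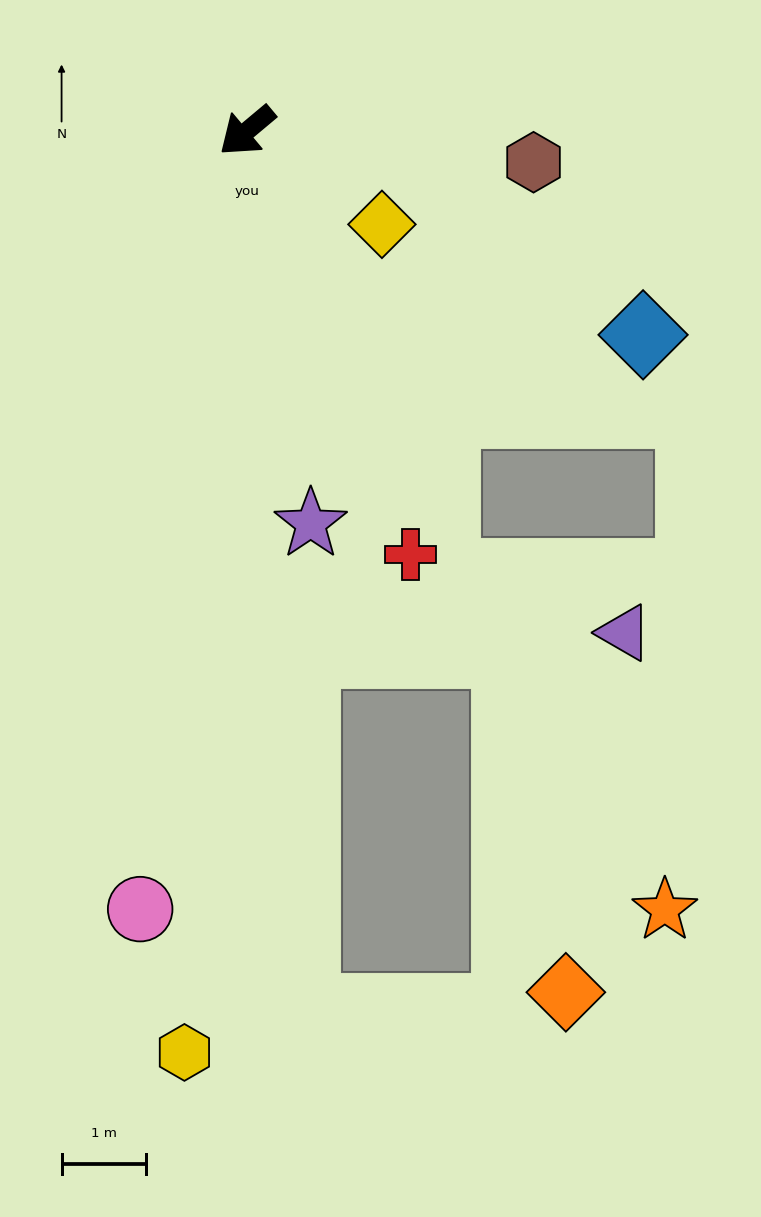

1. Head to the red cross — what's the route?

turn left 71°, forward 5.4 m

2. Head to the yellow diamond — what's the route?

turn left 105°, forward 1.9 m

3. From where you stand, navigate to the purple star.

turn left 59°, forward 4.7 m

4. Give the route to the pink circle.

turn left 42°, forward 9.3 m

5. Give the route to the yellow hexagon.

turn left 46°, forward 10.9 m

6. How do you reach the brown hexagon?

turn left 134°, forward 3.4 m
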